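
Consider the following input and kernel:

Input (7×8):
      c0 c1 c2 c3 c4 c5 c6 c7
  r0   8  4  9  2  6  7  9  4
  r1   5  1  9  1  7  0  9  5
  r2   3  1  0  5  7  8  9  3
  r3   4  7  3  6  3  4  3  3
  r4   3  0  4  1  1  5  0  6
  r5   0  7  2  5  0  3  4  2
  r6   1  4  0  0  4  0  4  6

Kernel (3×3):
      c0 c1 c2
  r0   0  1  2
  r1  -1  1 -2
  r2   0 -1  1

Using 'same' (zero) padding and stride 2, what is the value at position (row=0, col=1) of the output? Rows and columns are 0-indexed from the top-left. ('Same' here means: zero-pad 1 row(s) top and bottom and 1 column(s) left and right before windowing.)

The receptive field on the zero-padded input at this output position is [0 0 0 / 4 9 2 / 1 9 1]. Elementwise product with the kernel and sum: 0·1 + 0·2 + 4·-1 + 9·1 + 2·-2 + 9·-1 + 1·1.

-7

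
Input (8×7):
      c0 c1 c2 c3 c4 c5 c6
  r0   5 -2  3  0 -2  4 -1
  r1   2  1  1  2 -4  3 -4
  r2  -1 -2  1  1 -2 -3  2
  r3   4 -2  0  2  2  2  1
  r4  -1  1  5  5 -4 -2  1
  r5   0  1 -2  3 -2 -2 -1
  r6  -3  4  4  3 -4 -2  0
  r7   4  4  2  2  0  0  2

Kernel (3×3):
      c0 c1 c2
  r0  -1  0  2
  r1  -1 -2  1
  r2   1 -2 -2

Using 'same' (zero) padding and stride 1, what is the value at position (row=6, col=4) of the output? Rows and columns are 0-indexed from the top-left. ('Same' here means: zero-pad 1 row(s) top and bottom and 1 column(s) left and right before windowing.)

-2

The receptive field on the zero-padded input at this output position is [3 -2 -2 / 3 -4 -2 / 2 0 0]. Elementwise product with the kernel and sum: 3·-1 + -2·2 + 3·-1 + -4·-2 + -2·1 + 2·1 + 0·-2 + 0·-2.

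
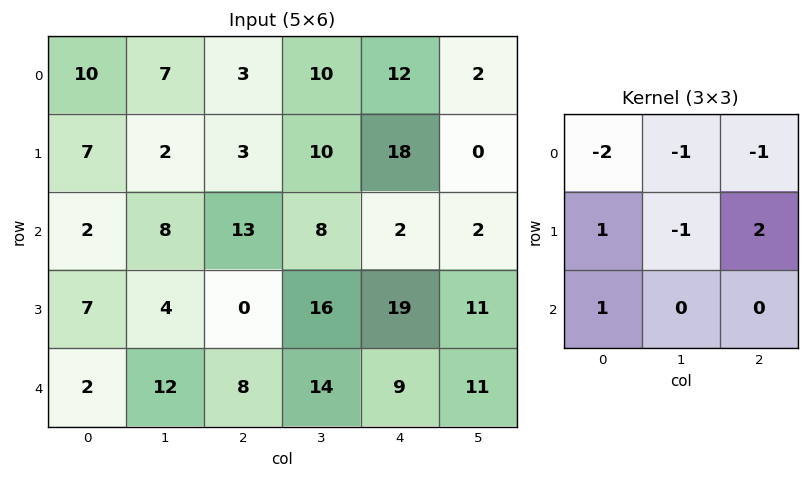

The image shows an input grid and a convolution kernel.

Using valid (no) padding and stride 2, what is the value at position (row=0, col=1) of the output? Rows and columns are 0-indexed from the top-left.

The receptive field on the input at this output position is [3 10 12 / 3 10 18 / 13 8 2]. Elementwise product with the kernel and sum: 3·-2 + 10·-1 + 12·-1 + 3·1 + 10·-1 + 18·2 + 13·1.

14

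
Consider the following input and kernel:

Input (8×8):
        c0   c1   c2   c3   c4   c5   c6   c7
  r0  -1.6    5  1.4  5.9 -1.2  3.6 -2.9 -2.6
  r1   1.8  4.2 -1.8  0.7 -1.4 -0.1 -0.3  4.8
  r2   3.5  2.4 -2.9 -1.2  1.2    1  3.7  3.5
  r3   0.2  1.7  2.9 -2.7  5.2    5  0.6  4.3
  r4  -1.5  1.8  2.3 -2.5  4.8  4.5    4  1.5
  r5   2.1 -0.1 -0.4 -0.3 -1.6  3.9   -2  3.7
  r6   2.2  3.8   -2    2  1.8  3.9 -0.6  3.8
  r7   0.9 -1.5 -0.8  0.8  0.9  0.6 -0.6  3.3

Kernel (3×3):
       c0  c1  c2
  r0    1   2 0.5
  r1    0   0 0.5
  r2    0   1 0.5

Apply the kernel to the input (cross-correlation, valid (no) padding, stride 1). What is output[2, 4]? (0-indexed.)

The receptive field on the input at this output position is [1.2 1 3.7 / 5.2 5 0.6 / 4.8 4.5 4]. Elementwise product with the kernel and sum: 1.2·1 + 1·2 + 3.7·0.5 + 0.6·0.5 + 4.5·1 + 4·0.5.

11.85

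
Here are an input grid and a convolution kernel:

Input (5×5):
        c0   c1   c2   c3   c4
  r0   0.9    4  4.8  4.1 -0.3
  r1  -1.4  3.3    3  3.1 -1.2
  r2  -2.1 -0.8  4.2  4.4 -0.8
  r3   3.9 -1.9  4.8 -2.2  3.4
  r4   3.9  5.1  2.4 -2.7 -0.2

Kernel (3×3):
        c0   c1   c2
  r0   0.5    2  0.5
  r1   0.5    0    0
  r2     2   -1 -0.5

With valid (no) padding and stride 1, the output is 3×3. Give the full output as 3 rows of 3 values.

4.65 7.3 16.35
13.65 1.3 19.3
2.9 18.4 20.5

Output[0,0]: The receptive field on the input at this output position is [0.9 4 4.8 / -1.4 3.3 3 / -2.1 -0.8 4.2]. Elementwise product with the kernel and sum: 0.9·0.5 + 4·2 + 4.8·0.5 + -1.4·0.5 + -2.1·2 + -0.8·-1 + 4.2·-0.5.
Output[0,1]: The receptive field on the input at this output position is [4 4.8 4.1 / 3.3 3 3.1 / -0.8 4.2 4.4]. Elementwise product with the kernel and sum: 4·0.5 + 4.8·2 + 4.1·0.5 + 3.3·0.5 + -0.8·2 + 4.2·-1 + 4.4·-0.5.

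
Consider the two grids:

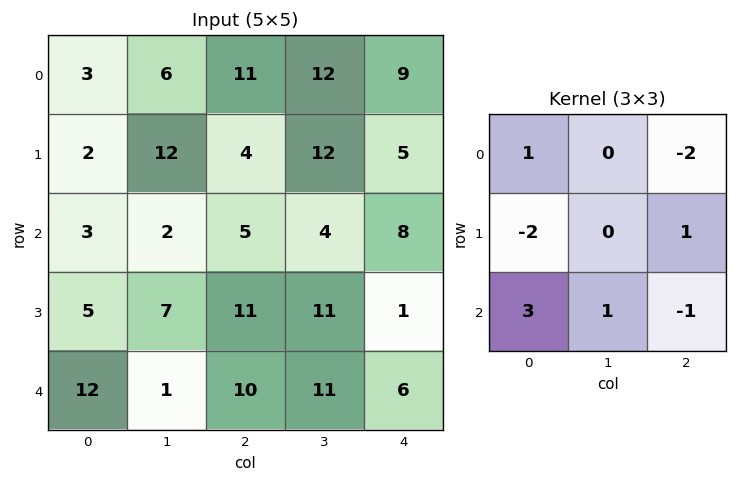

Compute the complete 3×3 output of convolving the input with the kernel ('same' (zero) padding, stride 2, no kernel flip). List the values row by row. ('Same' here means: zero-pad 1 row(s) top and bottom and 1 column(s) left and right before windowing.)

Output[0,0]: The receptive field on the zero-padded input at this output position is [0 0 0 / 0 3 6 / 0 2 12]. Elementwise product with the kernel and sum: 0·1 + 0·-2 + 0·-2 + 6·1 + 0·3 + 2·1 + 12·-1.
Output[0,1]: The receptive field on the zero-padded input at this output position is [0 0 0 / 6 11 12 / 12 4 12]. Elementwise product with the kernel and sum: 0·1 + 0·-2 + 6·-2 + 12·1 + 12·3 + 4·1 + 12·-1.

-4 28 17
-24 9 38
-13 -6 -11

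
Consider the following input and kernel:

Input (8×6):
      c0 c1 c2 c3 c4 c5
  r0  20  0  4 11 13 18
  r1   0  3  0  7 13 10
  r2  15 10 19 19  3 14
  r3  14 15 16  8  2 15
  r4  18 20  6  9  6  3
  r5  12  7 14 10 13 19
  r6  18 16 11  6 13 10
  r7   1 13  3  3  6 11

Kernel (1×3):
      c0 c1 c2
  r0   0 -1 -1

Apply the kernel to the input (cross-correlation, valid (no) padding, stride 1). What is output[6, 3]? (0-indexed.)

-23

The receptive field on the input at this output position is [6 13 10]. Elementwise product with the kernel and sum: 13·-1 + 10·-1.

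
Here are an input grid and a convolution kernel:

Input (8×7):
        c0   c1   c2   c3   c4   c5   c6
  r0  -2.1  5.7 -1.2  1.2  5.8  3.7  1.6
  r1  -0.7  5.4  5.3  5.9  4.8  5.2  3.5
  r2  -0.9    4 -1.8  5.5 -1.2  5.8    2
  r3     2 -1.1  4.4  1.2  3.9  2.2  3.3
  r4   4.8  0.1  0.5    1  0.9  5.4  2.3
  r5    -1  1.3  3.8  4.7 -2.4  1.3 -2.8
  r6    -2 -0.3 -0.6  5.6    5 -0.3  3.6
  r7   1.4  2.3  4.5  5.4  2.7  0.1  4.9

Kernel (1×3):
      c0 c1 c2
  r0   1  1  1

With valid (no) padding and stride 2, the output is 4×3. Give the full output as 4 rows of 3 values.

2.4 5.8 11.1
1.3 2.5 6.6
5.4 2.4 8.6
-2.9 10 8.3

Output[0,0]: The receptive field on the input at this output position is [-2.1 5.7 -1.2]. Elementwise product with the kernel and sum: -2.1·1 + 5.7·1 + -1.2·1.
Output[0,1]: The receptive field on the input at this output position is [-1.2 1.2 5.8]. Elementwise product with the kernel and sum: -1.2·1 + 1.2·1 + 5.8·1.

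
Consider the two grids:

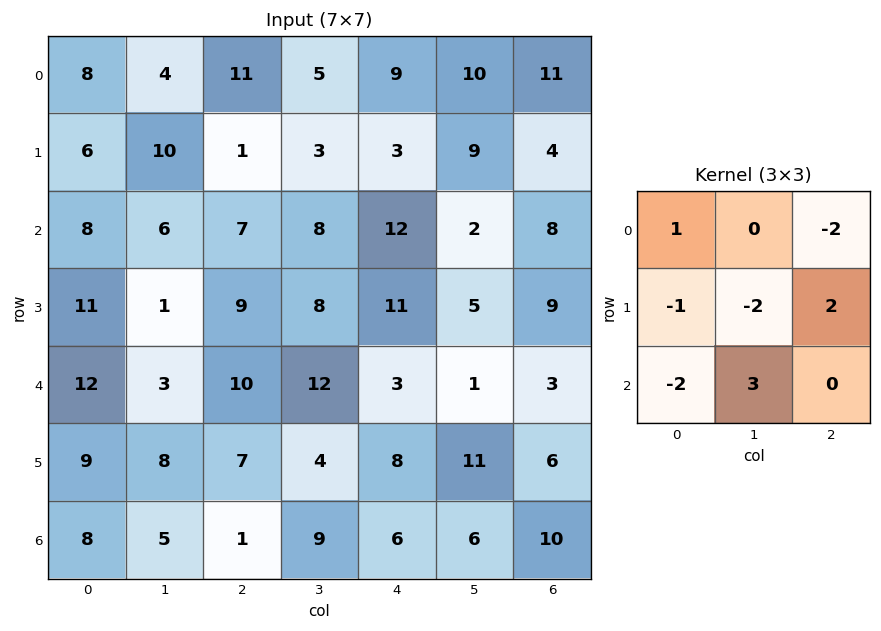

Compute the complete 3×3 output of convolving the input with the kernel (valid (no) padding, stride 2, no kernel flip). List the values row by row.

Output[0,0]: The receptive field on the input at this output position is [8 4 11 / 6 10 1 / 8 6 7]. Elementwise product with the kernel and sum: 8·1 + 11·-2 + 6·-1 + 10·-2 + 1·2 + 8·-2 + 6·3.

-36 2 -44
-16 -4 -10
-20 30 -15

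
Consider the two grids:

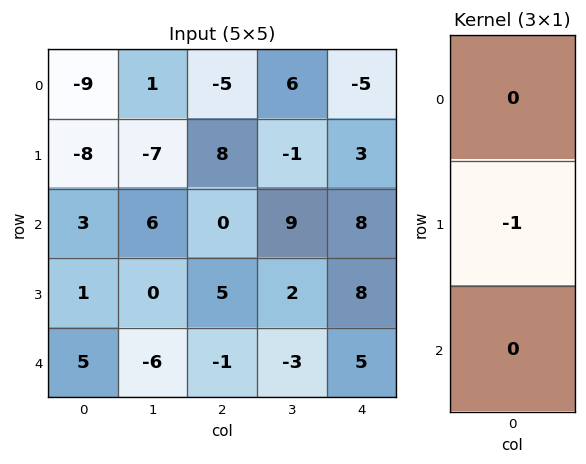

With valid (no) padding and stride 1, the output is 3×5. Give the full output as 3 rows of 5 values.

Output[0,0]: The receptive field on the input at this output position is [-9 / -8 / 3]. Elementwise product with the kernel and sum: -8·-1.

8 7 -8 1 -3
-3 -6 0 -9 -8
-1 0 -5 -2 -8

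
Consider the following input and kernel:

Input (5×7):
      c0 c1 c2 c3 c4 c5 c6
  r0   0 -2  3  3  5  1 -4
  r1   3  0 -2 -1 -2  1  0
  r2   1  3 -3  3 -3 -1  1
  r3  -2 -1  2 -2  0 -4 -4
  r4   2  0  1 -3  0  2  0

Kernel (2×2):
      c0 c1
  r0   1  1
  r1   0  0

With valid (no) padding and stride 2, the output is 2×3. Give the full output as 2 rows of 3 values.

-2 6 6
4 0 -4

Output[0,0]: The receptive field on the input at this output position is [0 -2 / 3 0]. Elementwise product with the kernel and sum: 0·1 + -2·1.
Output[0,1]: The receptive field on the input at this output position is [3 3 / -2 -1]. Elementwise product with the kernel and sum: 3·1 + 3·1.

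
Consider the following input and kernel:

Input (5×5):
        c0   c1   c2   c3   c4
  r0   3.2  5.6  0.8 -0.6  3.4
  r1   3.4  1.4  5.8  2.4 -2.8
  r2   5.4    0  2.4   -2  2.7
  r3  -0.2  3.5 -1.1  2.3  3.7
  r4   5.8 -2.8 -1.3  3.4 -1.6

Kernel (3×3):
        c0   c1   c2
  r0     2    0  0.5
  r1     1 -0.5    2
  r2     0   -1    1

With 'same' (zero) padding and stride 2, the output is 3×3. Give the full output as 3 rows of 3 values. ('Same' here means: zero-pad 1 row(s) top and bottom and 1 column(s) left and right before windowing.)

Output[0,0]: The receptive field on the zero-padded input at this output position is [0 0 0 / 0 3.2 5.6 / 0 3.4 1.4]. Elementwise product with the kernel and sum: 0·2 + 0·0.5 + 0·1 + 3.2·-0.5 + 5.6·2 + 3.4·-1 + 1.4·1.

7.6 0.6 0.5
1.7 2.2 -2.25
-6.75 12.8 8.8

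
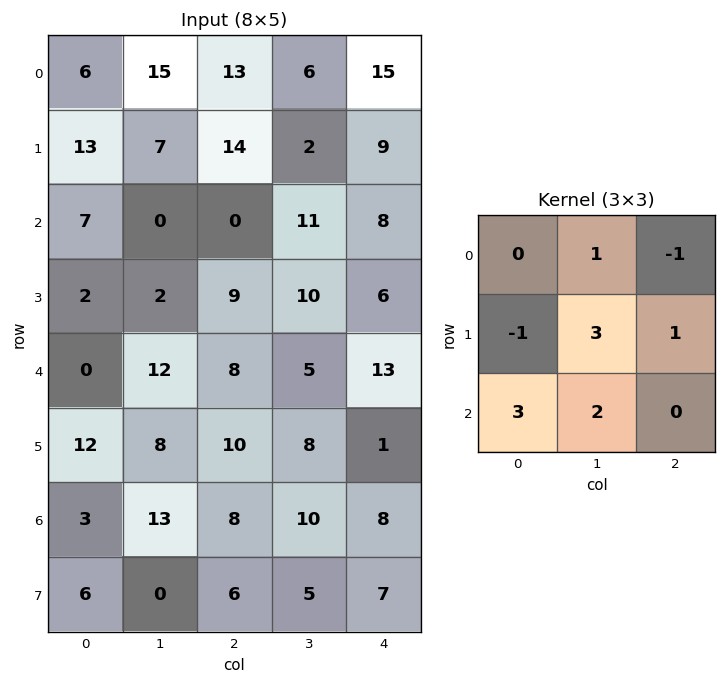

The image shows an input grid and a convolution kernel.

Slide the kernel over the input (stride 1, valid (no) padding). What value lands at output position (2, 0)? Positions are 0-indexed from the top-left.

37

The receptive field on the input at this output position is [7 0 0 / 2 2 9 / 0 12 8]. Elementwise product with the kernel and sum: 0·1 + 0·-1 + 2·-1 + 2·3 + 9·1 + 0·3 + 12·2.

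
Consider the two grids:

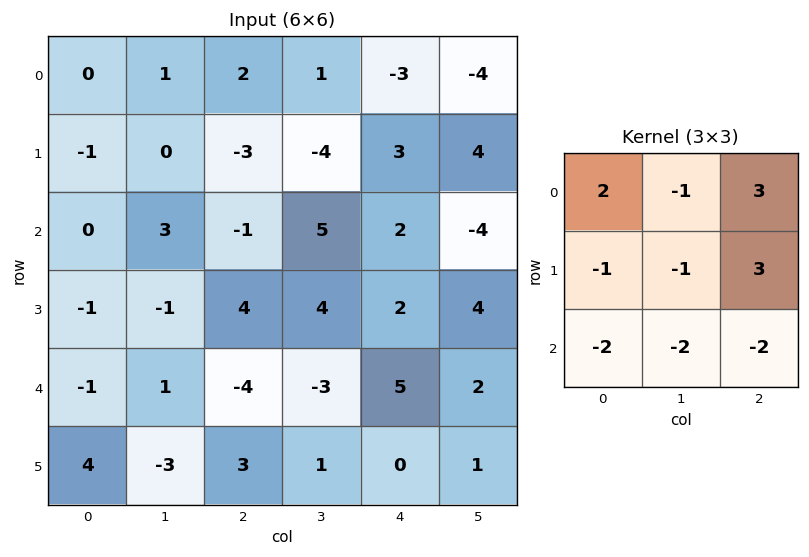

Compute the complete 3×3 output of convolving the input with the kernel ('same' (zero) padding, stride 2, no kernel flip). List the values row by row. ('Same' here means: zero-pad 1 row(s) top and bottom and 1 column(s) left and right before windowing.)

Output[0,0]: The receptive field on the zero-padded input at this output position is [0 0 0 / 0 0 1 / 0 -1 0]. Elementwise product with the kernel and sum: 0·2 + 0·-1 + 0·3 + 0·-1 + 0·-1 + 1·3 + 0·-2 + -1·-2 + 0·-2.

5 14 -16
14 -10 -38
0 -2 18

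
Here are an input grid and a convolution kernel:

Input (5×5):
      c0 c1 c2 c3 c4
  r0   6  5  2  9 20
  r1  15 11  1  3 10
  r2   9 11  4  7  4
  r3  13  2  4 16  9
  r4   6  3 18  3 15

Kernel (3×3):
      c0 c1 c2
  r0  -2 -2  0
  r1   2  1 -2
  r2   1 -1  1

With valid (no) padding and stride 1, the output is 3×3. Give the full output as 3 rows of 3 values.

19 17 -36
-16 2 -4
1 -66 14

Output[0,0]: The receptive field on the input at this output position is [6 5 2 / 15 11 1 / 9 11 4]. Elementwise product with the kernel and sum: 6·-2 + 5·-2 + 15·2 + 11·1 + 1·-2 + 9·1 + 11·-1 + 4·1.
Output[0,1]: The receptive field on the input at this output position is [5 2 9 / 11 1 3 / 11 4 7]. Elementwise product with the kernel and sum: 5·-2 + 2·-2 + 11·2 + 1·1 + 3·-2 + 11·1 + 4·-1 + 7·1.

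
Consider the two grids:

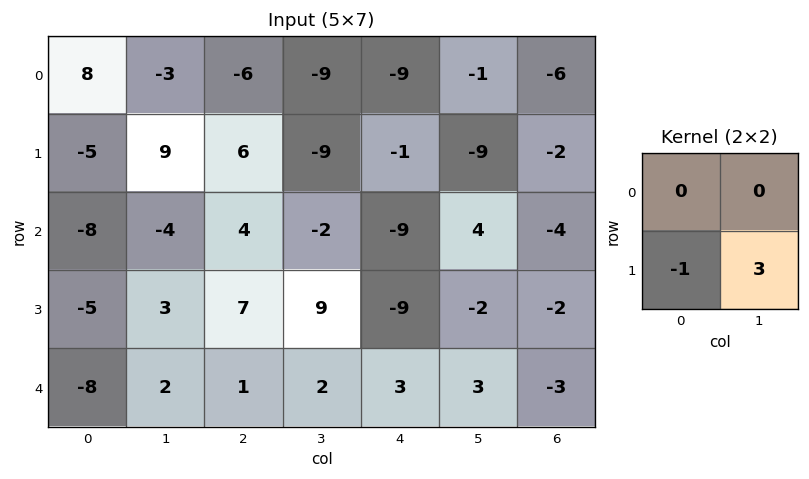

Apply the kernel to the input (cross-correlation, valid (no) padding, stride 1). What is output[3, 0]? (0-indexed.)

The receptive field on the input at this output position is [-5 3 / -8 2]. Elementwise product with the kernel and sum: -8·-1 + 2·3.

14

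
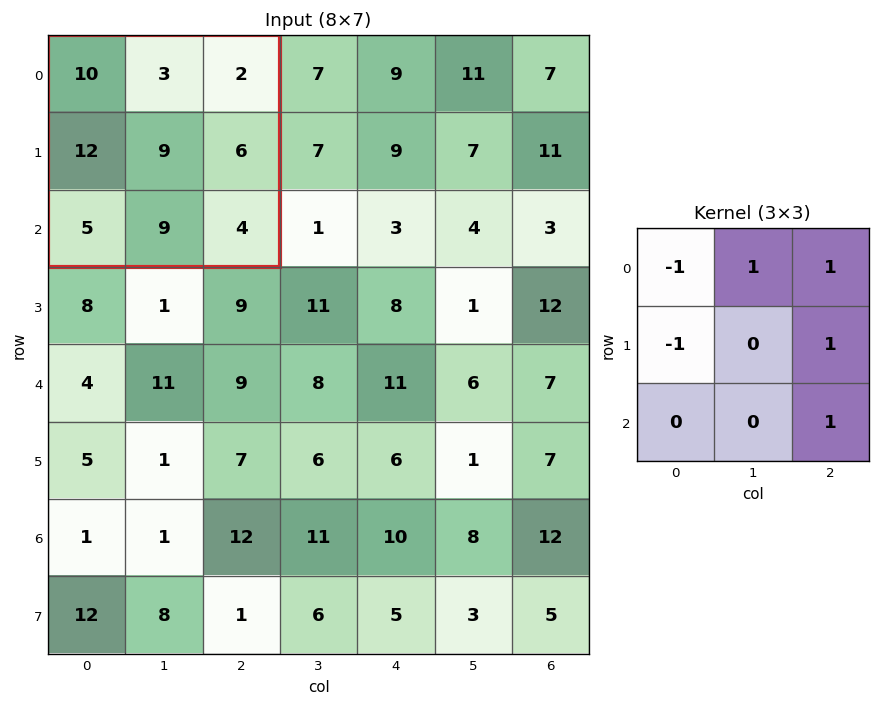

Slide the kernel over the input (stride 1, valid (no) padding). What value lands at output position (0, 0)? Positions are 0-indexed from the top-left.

The receptive field on the input at this output position is [10 3 2 / 12 9 6 / 5 9 4]. Elementwise product with the kernel and sum: 10·-1 + 3·1 + 2·1 + 12·-1 + 6·1 + 4·1.

-7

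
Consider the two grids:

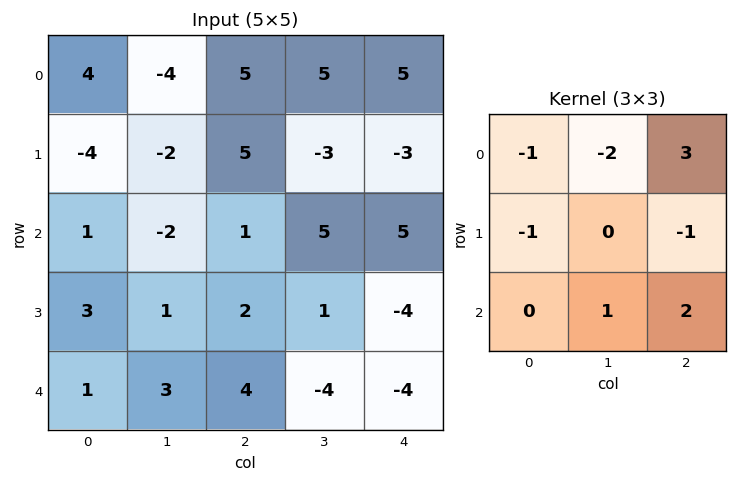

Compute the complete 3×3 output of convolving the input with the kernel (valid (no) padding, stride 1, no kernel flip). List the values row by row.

Output[0,0]: The receptive field on the input at this output position is [4 -4 5 / -4 -2 5 / 1 -2 1]. Elementwise product with the kernel and sum: 4·-1 + -4·-2 + 5·3 + -4·-1 + 5·-1 + -2·1 + 1·2.
Output[0,1]: The receptive field on the input at this output position is [-4 5 5 / -2 5 -3 / -2 1 5]. Elementwise product with the kernel and sum: -4·-1 + 5·-2 + 5·3 + -2·-1 + -3·-1 + 1·1 + 5·2.

18 25 13
26 -16 -21
12 9 -6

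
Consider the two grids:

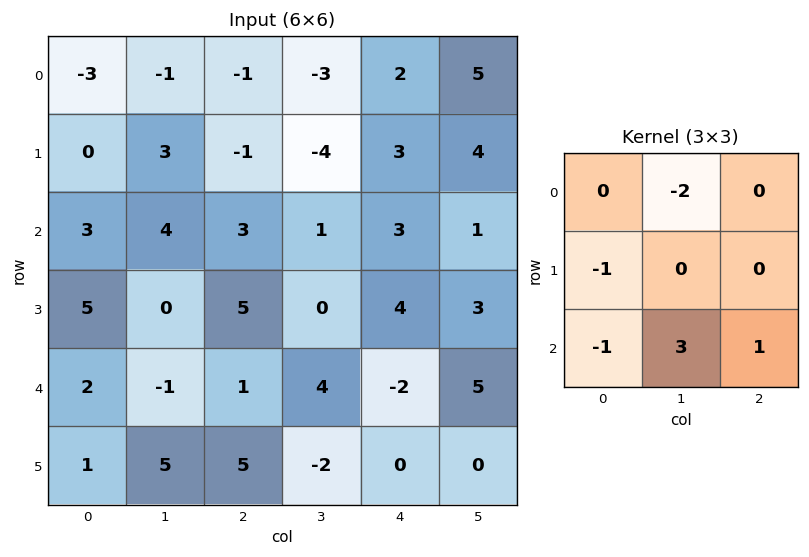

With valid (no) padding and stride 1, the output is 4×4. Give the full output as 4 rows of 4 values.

Output[0,0]: The receptive field on the input at this output position is [-3 -1 -1 / 0 3 -1 / 3 4 3]. Elementwise product with the kernel and sum: -1·-2 + 0·-1 + 3·-1 + 4·3 + 3·1.

14 5 10 9
-9 13 4 8
-17 2 2 -11
17 -1 -12 -10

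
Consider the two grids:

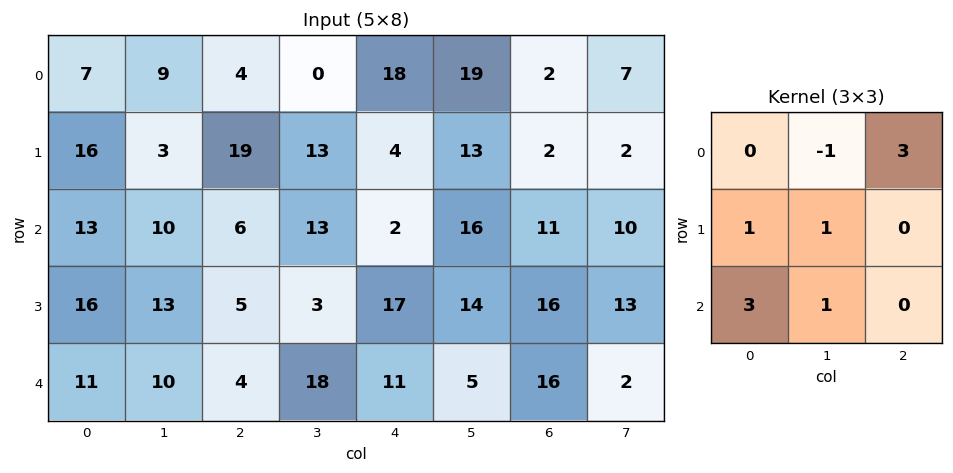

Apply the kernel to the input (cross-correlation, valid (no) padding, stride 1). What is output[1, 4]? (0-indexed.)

76

The receptive field on the input at this output position is [4 13 2 / 2 16 11 / 17 14 16]. Elementwise product with the kernel and sum: 13·-1 + 2·3 + 2·1 + 16·1 + 17·3 + 14·1.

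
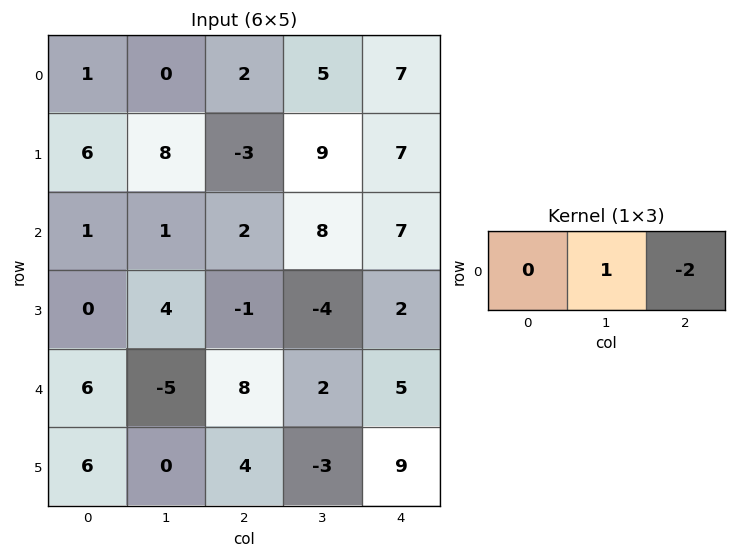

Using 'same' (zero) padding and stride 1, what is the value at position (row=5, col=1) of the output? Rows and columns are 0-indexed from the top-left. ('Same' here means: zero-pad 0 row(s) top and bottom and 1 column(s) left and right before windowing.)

The receptive field on the zero-padded input at this output position is [6 0 4]. Elementwise product with the kernel and sum: 0·1 + 4·-2.

-8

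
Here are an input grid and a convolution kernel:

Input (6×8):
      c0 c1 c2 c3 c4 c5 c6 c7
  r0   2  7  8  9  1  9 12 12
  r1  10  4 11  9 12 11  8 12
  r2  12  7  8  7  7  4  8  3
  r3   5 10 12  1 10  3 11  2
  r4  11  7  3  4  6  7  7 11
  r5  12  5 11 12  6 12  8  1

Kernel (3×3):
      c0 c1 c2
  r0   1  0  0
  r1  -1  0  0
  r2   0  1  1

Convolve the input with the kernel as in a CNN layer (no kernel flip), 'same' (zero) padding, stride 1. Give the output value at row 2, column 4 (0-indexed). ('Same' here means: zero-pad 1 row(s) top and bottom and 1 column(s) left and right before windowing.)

The receptive field on the zero-padded input at this output position is [9 12 11 / 7 7 4 / 1 10 3]. Elementwise product with the kernel and sum: 9·1 + 7·-1 + 10·1 + 3·1.

15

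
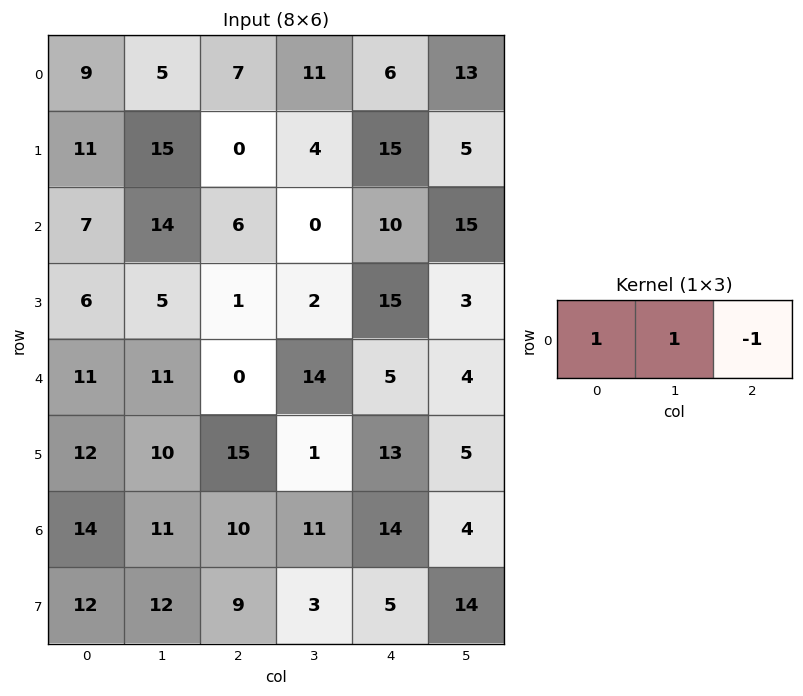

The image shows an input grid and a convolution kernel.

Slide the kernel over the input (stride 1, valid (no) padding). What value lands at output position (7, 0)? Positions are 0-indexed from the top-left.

15

The receptive field on the input at this output position is [12 12 9]. Elementwise product with the kernel and sum: 12·1 + 12·1 + 9·-1.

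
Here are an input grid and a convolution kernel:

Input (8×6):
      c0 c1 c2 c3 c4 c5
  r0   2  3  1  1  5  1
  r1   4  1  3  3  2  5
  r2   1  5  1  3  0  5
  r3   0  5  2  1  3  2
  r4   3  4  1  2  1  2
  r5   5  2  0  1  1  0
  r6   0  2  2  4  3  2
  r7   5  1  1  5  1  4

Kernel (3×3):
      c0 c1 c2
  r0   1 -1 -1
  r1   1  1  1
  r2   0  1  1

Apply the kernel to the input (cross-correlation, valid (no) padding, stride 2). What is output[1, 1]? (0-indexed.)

7

The receptive field on the input at this output position is [1 3 0 / 2 1 3 / 1 2 1]. Elementwise product with the kernel and sum: 1·1 + 3·-1 + 0·-1 + 2·1 + 1·1 + 3·1 + 2·1 + 1·1.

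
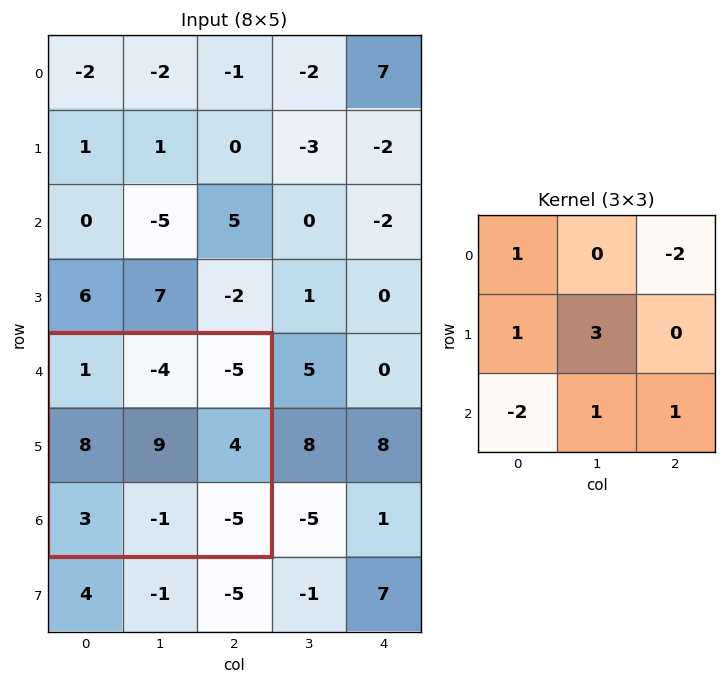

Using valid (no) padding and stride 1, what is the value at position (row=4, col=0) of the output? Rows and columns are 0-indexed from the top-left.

The receptive field on the input at this output position is [1 -4 -5 / 8 9 4 / 3 -1 -5]. Elementwise product with the kernel and sum: 1·1 + -5·-2 + 8·1 + 9·3 + 3·-2 + -1·1 + -5·1.

34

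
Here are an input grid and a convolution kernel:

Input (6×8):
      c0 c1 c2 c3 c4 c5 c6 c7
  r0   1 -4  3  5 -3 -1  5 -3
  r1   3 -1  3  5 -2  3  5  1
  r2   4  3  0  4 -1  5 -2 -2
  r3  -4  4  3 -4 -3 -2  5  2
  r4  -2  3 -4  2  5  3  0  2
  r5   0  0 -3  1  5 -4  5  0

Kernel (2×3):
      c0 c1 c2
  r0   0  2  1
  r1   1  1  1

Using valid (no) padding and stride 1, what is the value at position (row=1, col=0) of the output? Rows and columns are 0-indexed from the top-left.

8

The receptive field on the input at this output position is [3 -1 3 / 4 3 0]. Elementwise product with the kernel and sum: -1·2 + 3·1 + 4·1 + 3·1 + 0·1.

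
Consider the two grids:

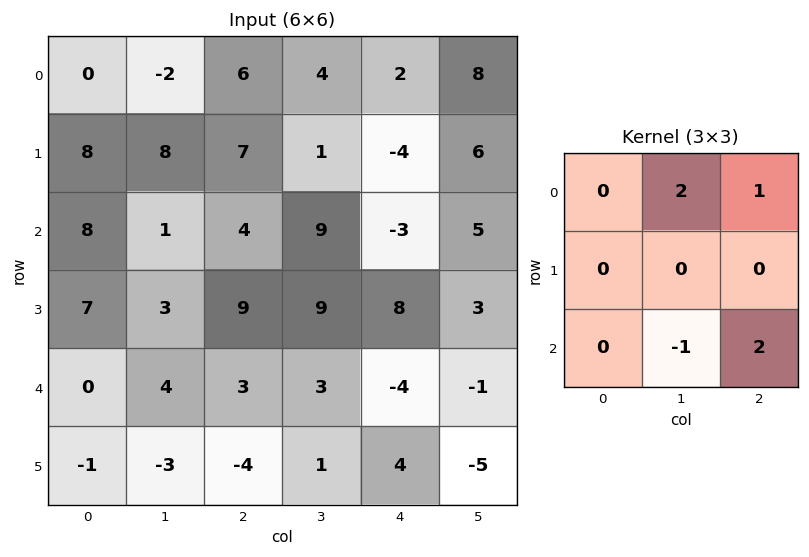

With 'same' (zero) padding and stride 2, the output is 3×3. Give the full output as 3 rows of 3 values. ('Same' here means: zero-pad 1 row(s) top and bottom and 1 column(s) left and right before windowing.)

8 -5 16
23 24 -4
12 33 5

Output[0,0]: The receptive field on the zero-padded input at this output position is [0 0 0 / 0 0 -2 / 0 8 8]. Elementwise product with the kernel and sum: 0·2 + 0·1 + 8·-1 + 8·2.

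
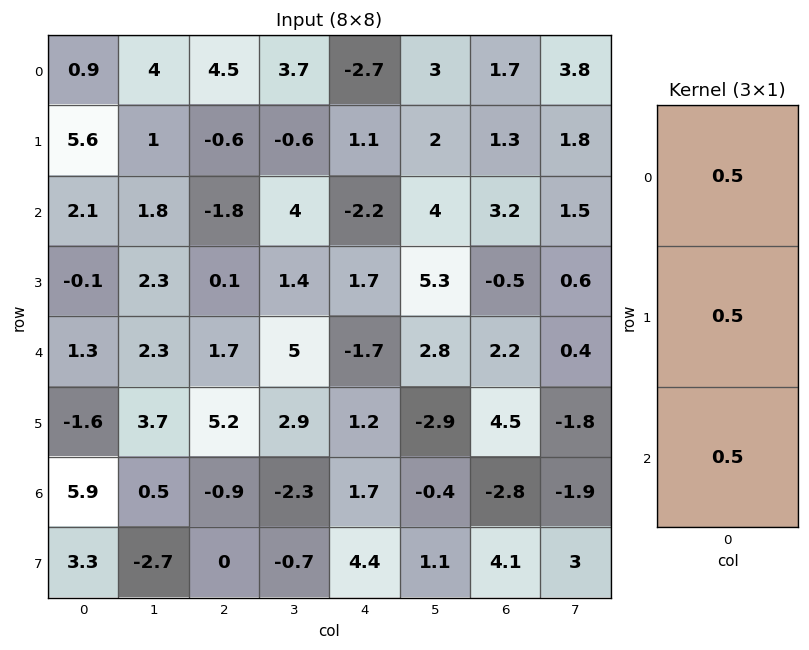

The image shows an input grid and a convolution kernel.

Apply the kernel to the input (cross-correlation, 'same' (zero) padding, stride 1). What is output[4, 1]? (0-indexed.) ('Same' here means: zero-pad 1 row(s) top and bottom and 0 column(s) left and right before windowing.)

4.15

The receptive field on the zero-padded input at this output position is [2.3 / 2.3 / 3.7]. Elementwise product with the kernel and sum: 2.3·0.5 + 2.3·0.5 + 3.7·0.5.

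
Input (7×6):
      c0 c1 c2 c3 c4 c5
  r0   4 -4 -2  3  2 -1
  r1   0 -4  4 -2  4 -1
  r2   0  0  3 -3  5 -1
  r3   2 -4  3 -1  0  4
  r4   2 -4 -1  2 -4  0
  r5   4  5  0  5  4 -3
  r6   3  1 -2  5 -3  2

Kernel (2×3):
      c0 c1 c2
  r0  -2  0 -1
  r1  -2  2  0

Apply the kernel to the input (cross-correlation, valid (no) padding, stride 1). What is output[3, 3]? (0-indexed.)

-14

The receptive field on the input at this output position is [-1 0 4 / 2 -4 0]. Elementwise product with the kernel and sum: -1·-2 + 4·-1 + 2·-2 + -4·2.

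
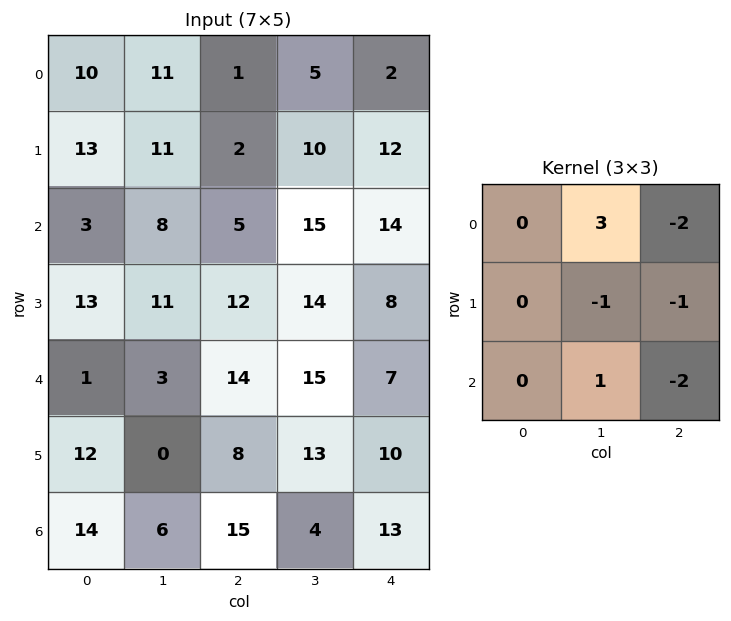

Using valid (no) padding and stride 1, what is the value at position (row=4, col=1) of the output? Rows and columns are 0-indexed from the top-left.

The receptive field on the input at this output position is [3 14 15 / 0 8 13 / 6 15 4]. Elementwise product with the kernel and sum: 14·3 + 15·-2 + 8·-1 + 13·-1 + 15·1 + 4·-2.

-2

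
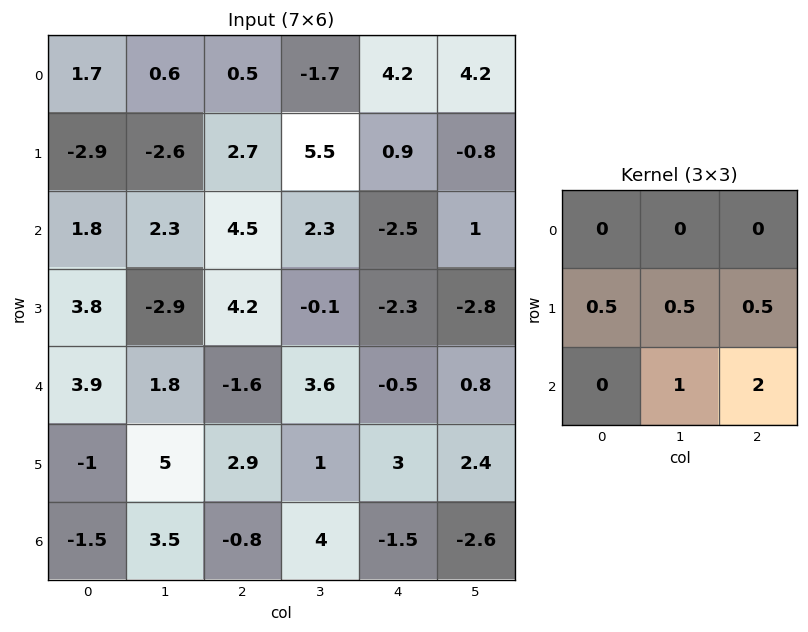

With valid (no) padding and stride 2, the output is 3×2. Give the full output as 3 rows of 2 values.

Output[0,0]: The receptive field on the input at this output position is [1.7 0.6 0.5 / -2.9 -2.6 2.7 / 1.8 2.3 4.5]. Elementwise product with the kernel and sum: -2.9·0.5 + -2.6·0.5 + 2.7·0.5 + 2.3·1 + 4.5·2.

9.9 1.85
1.15 3.5
5.35 4.45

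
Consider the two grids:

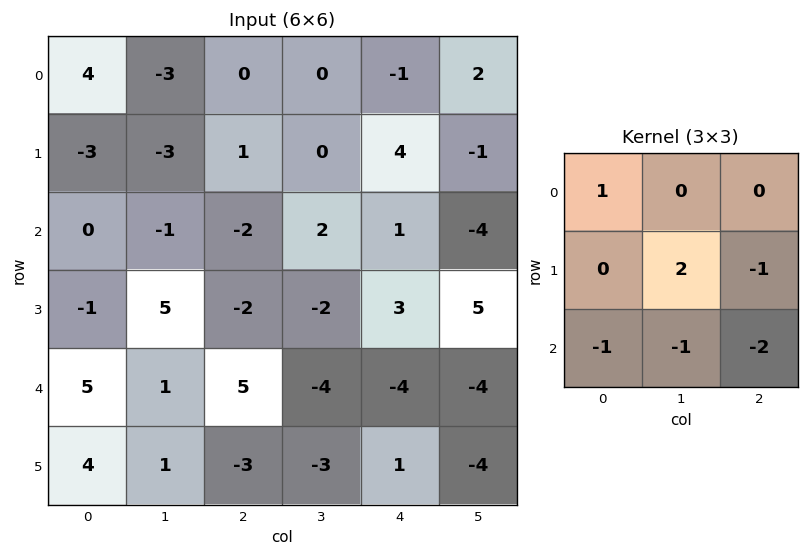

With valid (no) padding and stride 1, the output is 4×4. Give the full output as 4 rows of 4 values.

Output[0,0]: The receptive field on the input at this output position is [4 -3 0 / -3 -3 1 / 0 -1 -2]. Elementwise product with the kernel and sum: 4·1 + -3·2 + 1·-1 + 0·-1 + -1·-1 + -2·-2.

2 -2 -6 14
-3 -8 2 -5
-4 -1 -2 19
-3 27 -2 4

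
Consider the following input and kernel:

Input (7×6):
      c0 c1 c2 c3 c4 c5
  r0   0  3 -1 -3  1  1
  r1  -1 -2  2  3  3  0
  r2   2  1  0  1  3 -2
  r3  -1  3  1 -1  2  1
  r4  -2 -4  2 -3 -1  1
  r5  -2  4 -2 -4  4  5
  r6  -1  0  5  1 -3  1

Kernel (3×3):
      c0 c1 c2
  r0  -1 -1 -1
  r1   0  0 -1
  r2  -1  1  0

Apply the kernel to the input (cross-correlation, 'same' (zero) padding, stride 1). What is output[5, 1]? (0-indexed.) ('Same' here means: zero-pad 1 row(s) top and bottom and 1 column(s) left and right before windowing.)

7

The receptive field on the zero-padded input at this output position is [-2 -4 2 / -2 4 -2 / -1 0 5]. Elementwise product with the kernel and sum: -2·-1 + -4·-1 + 2·-1 + -2·-1 + -1·-1 + 0·1.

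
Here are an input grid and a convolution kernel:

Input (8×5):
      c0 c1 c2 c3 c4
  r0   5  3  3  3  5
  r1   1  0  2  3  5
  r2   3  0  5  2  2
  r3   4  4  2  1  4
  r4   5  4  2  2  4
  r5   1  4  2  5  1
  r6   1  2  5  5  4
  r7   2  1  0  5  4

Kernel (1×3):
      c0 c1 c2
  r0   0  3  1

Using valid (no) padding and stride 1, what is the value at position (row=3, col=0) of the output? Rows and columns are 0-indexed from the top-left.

The receptive field on the input at this output position is [4 4 2]. Elementwise product with the kernel and sum: 4·3 + 2·1.

14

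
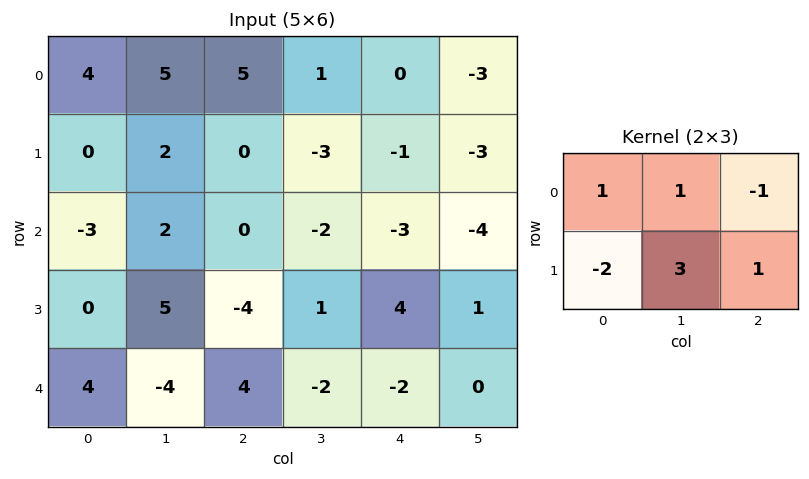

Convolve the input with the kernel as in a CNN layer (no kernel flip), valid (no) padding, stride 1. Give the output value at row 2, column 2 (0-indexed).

16

The receptive field on the input at this output position is [0 -2 -3 / -4 1 4]. Elementwise product with the kernel and sum: 0·1 + -2·1 + -3·-1 + -4·-2 + 1·3 + 4·1.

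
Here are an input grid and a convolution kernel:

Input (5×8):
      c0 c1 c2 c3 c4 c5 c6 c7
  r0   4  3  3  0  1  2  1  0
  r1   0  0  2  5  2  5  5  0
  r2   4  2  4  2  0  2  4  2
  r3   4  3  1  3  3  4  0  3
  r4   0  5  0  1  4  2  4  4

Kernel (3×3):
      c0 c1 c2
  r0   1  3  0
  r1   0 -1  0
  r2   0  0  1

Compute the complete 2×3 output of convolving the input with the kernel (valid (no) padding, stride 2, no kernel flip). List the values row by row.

Output[0,0]: The receptive field on the input at this output position is [4 3 3 / 0 0 2 / 4 2 4]. Elementwise product with the kernel and sum: 4·1 + 3·3 + 0·-1 + 4·1.
Output[0,1]: The receptive field on the input at this output position is [3 0 1 / 2 5 2 / 4 2 0]. Elementwise product with the kernel and sum: 3·1 + 0·3 + 5·-1 + 0·1.

17 -2 6
7 11 6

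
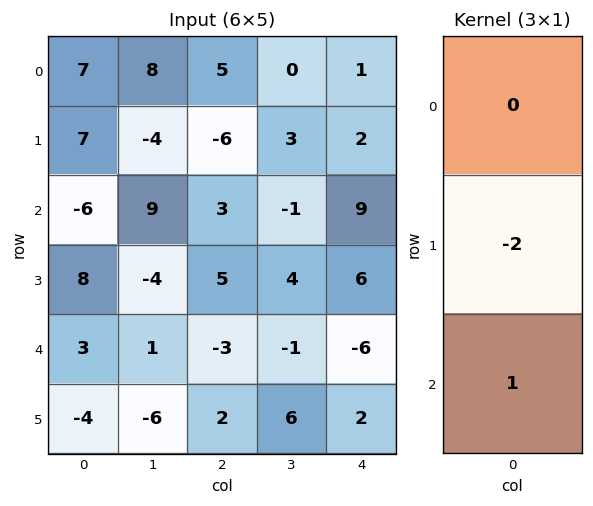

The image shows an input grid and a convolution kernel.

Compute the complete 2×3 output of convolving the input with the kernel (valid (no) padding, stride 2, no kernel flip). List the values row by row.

-20 15 5
-13 -13 -18

Output[0,0]: The receptive field on the input at this output position is [7 / 7 / -6]. Elementwise product with the kernel and sum: 7·-2 + -6·1.
Output[0,1]: The receptive field on the input at this output position is [5 / -6 / 3]. Elementwise product with the kernel and sum: -6·-2 + 3·1.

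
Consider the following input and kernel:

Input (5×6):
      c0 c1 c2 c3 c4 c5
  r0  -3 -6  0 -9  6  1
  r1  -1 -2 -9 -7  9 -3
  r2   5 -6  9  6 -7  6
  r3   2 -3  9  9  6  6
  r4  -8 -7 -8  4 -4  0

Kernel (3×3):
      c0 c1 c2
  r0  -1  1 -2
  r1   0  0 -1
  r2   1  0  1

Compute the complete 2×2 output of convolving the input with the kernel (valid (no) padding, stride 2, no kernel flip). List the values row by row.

Output[0,0]: The receptive field on the input at this output position is [-3 -6 0 / -1 -2 -9 / 5 -6 9]. Elementwise product with the kernel and sum: -3·-1 + -6·1 + 0·-2 + -9·-1 + 5·1 + 9·1.

20 -28
-54 -7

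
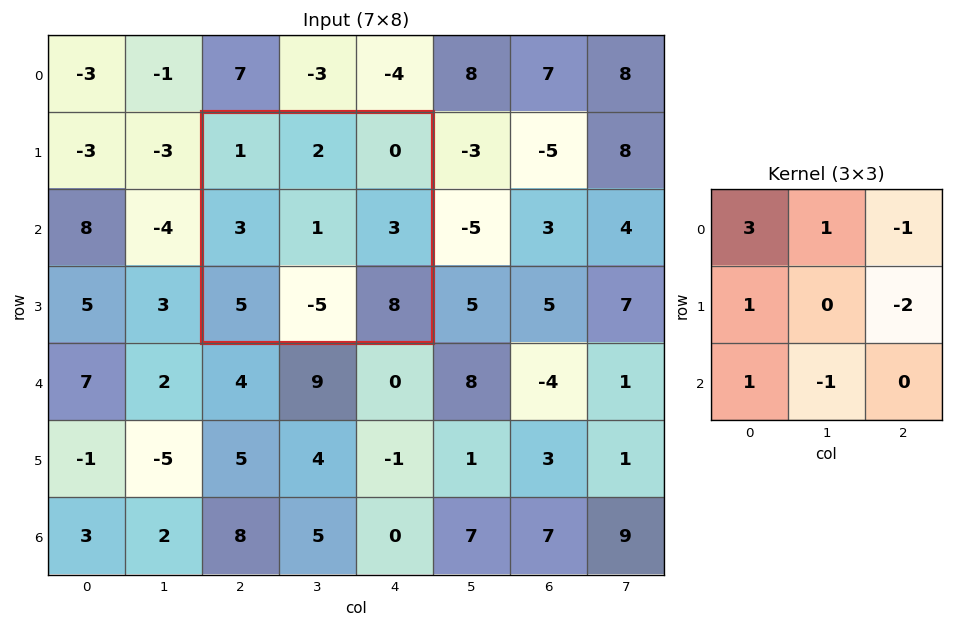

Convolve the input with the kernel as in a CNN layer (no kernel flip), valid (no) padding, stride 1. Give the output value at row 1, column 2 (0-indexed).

The receptive field on the input at this output position is [1 2 0 / 3 1 3 / 5 -5 8]. Elementwise product with the kernel and sum: 1·3 + 2·1 + 0·-1 + 3·1 + 3·-2 + 5·1 + -5·-1.

12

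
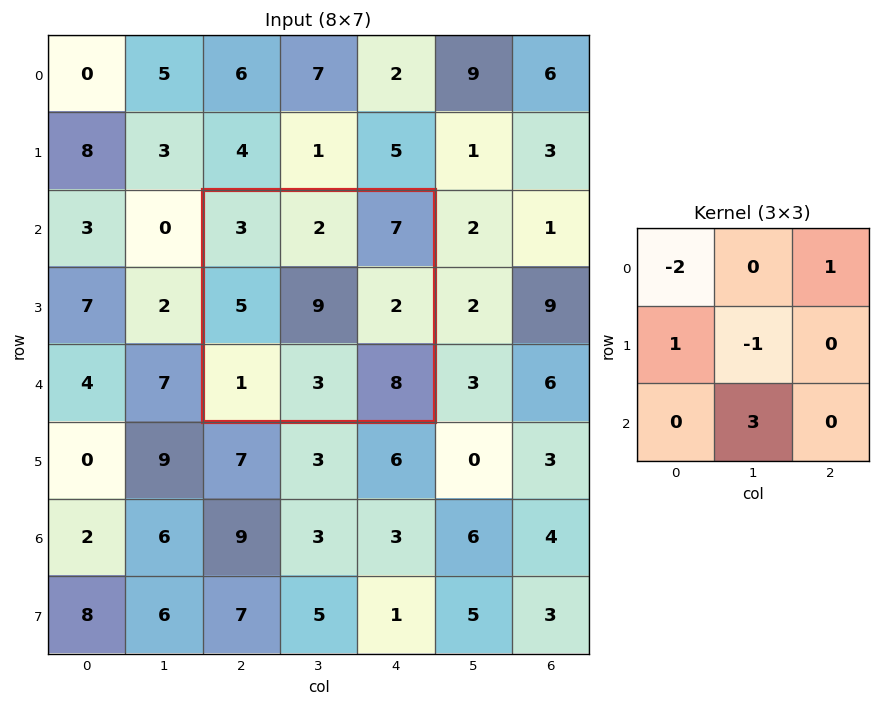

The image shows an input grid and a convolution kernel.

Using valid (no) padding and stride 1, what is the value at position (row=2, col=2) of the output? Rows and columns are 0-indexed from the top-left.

6

The receptive field on the input at this output position is [3 2 7 / 5 9 2 / 1 3 8]. Elementwise product with the kernel and sum: 3·-2 + 7·1 + 5·1 + 9·-1 + 3·3.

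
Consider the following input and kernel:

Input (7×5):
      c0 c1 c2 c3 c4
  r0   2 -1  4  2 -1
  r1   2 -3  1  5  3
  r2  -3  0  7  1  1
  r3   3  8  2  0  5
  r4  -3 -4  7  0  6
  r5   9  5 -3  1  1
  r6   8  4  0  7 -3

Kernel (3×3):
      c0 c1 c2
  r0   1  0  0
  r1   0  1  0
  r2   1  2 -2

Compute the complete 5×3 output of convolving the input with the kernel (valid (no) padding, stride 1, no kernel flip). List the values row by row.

-18 12 16
17 16 -6
-20 12 2
24 12 -1
18 -17 28

Output[0,0]: The receptive field on the input at this output position is [2 -1 4 / 2 -3 1 / -3 0 7]. Elementwise product with the kernel and sum: 2·1 + -3·1 + -3·1 + 0·2 + 7·-2.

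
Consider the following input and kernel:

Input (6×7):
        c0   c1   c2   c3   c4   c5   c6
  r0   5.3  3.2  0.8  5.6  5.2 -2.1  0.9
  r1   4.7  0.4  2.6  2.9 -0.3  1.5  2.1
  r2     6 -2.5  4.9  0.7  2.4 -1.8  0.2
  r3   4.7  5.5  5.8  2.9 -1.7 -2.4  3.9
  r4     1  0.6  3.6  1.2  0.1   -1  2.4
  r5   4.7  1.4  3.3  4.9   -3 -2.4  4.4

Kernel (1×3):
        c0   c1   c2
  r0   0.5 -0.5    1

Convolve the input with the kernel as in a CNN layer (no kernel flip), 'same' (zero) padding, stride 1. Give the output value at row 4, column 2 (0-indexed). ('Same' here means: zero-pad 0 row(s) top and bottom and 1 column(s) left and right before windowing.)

-0.3

The receptive field on the zero-padded input at this output position is [0.6 3.6 1.2]. Elementwise product with the kernel and sum: 0.6·0.5 + 3.6·-0.5 + 1.2·1.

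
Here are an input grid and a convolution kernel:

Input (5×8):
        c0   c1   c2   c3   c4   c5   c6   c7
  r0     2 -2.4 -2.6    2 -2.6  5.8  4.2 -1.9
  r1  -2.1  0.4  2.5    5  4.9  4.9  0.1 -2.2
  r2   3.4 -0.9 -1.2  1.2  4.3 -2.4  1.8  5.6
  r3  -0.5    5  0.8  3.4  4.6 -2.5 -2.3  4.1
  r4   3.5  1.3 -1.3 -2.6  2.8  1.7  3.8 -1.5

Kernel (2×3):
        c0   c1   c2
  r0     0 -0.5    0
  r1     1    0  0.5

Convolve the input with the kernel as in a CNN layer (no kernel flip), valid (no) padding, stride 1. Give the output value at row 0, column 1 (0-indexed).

4.2

The receptive field on the input at this output position is [-2.4 -2.6 2 / 0.4 2.5 5]. Elementwise product with the kernel and sum: -2.6·-0.5 + 0.4·1 + 5·0.5.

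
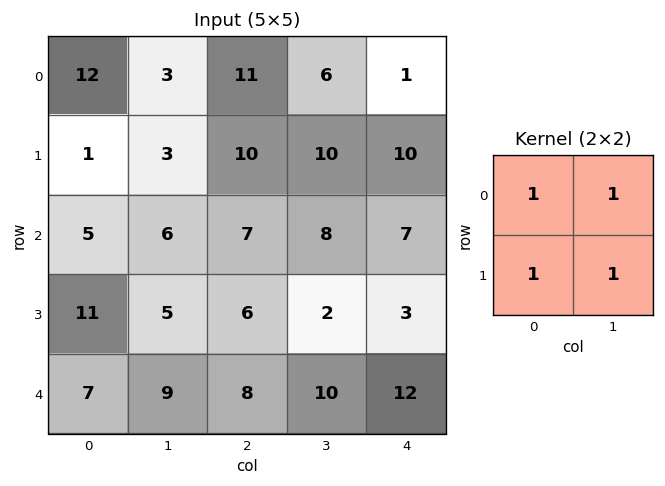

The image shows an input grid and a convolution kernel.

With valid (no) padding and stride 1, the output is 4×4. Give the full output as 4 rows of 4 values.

19 27 37 27
15 26 35 35
27 24 23 20
32 28 26 27

Output[0,0]: The receptive field on the input at this output position is [12 3 / 1 3]. Elementwise product with the kernel and sum: 12·1 + 3·1 + 1·1 + 3·1.
Output[0,1]: The receptive field on the input at this output position is [3 11 / 3 10]. Elementwise product with the kernel and sum: 3·1 + 11·1 + 3·1 + 10·1.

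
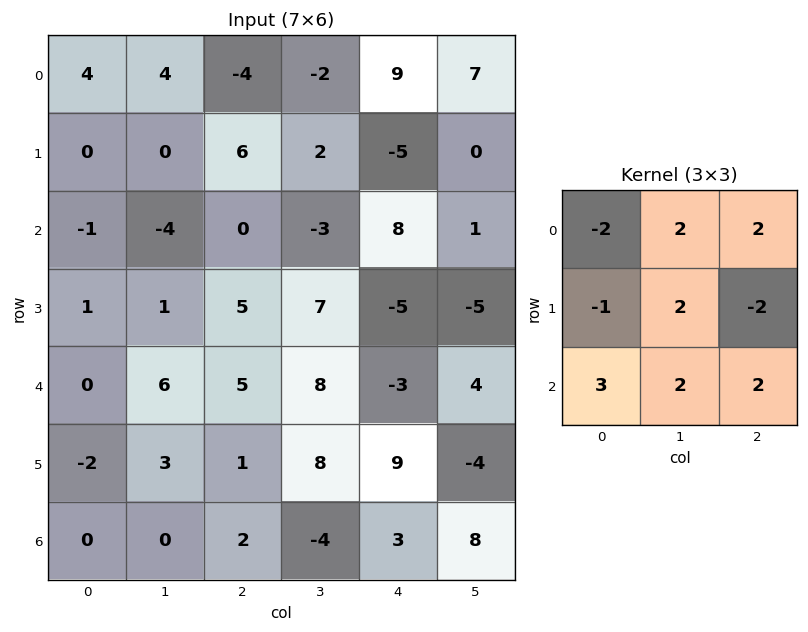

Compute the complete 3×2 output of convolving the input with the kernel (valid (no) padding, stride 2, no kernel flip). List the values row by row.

Output[0,0]: The receptive field on the input at this output position is [4 4 -4 / 0 0 6 / -1 -4 0]. Elementwise product with the kernel and sum: 4·-2 + 4·2 + -4·2 + 0·-1 + 0·2 + 6·-2 + -1·3 + -4·2 + 0·2.
Output[0,1]: The receptive field on the input at this output position is [-4 -2 9 / 6 2 -5 / 0 -3 8]. Elementwise product with the kernel and sum: -4·-2 + -2·2 + 9·2 + 6·-1 + 2·2 + -5·-2 + 0·3 + -3·2 + 8·2.

-31 40
7 54
32 1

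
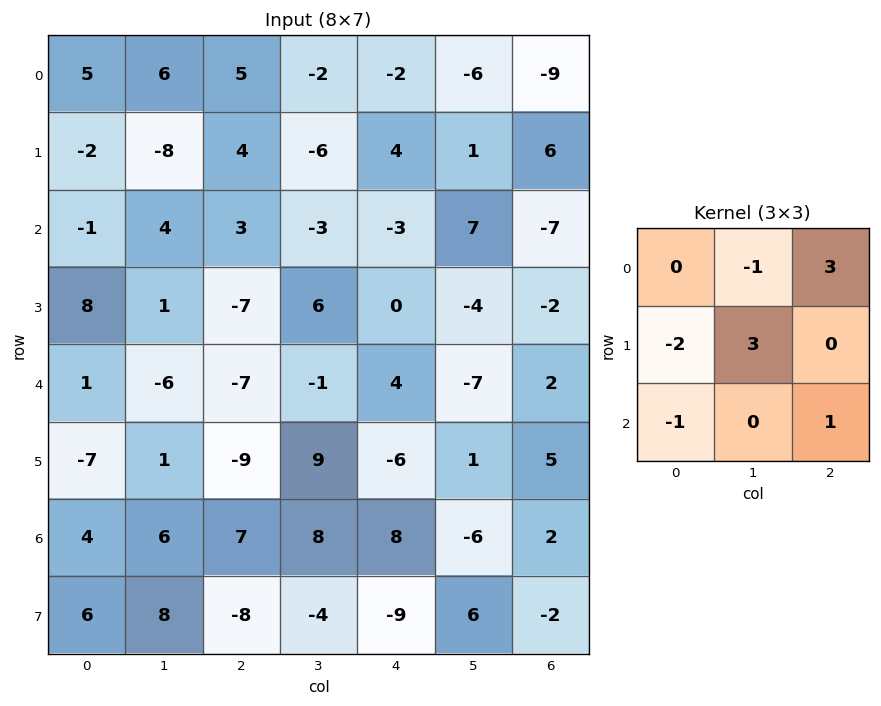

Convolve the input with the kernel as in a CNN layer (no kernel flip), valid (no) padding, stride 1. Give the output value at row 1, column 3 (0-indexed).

The receptive field on the input at this output position is [-6 4 1 / -3 -3 7 / 6 0 -4]. Elementwise product with the kernel and sum: 4·-1 + 1·3 + -3·-2 + -3·3 + 6·-1 + -4·1.

-14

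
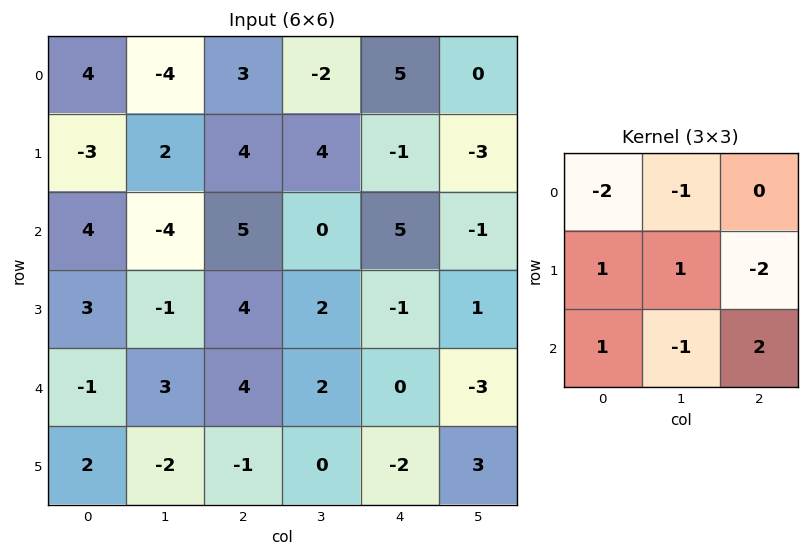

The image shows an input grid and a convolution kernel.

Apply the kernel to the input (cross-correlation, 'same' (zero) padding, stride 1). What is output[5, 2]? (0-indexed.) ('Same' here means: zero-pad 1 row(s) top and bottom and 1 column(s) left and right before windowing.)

The receptive field on the zero-padded input at this output position is [3 4 2 / -2 -1 0 / 0 0 0]. Elementwise product with the kernel and sum: 3·-2 + 4·-1 + -2·1 + -1·1 + 0·-2 + 0·1 + 0·-1 + 0·2.

-13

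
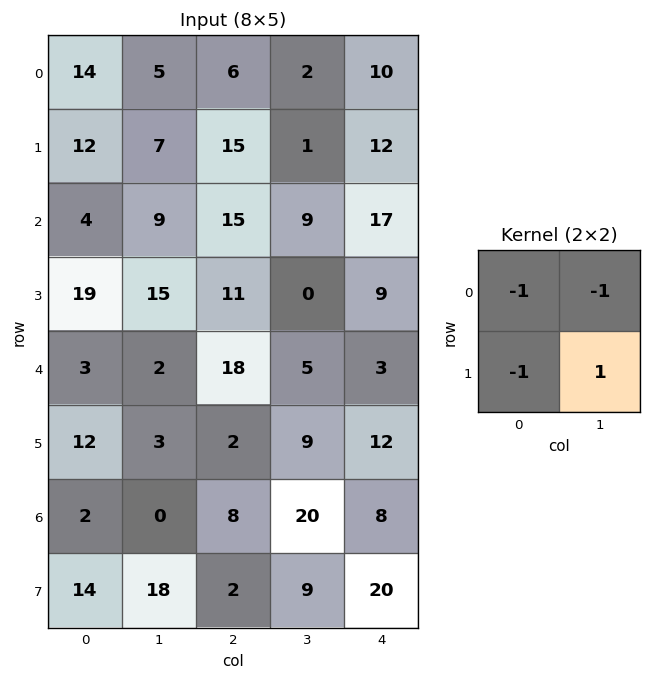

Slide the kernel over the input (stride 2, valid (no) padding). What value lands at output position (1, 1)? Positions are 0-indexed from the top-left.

The receptive field on the input at this output position is [15 9 / 11 0]. Elementwise product with the kernel and sum: 15·-1 + 9·-1 + 11·-1 + 0·1.

-35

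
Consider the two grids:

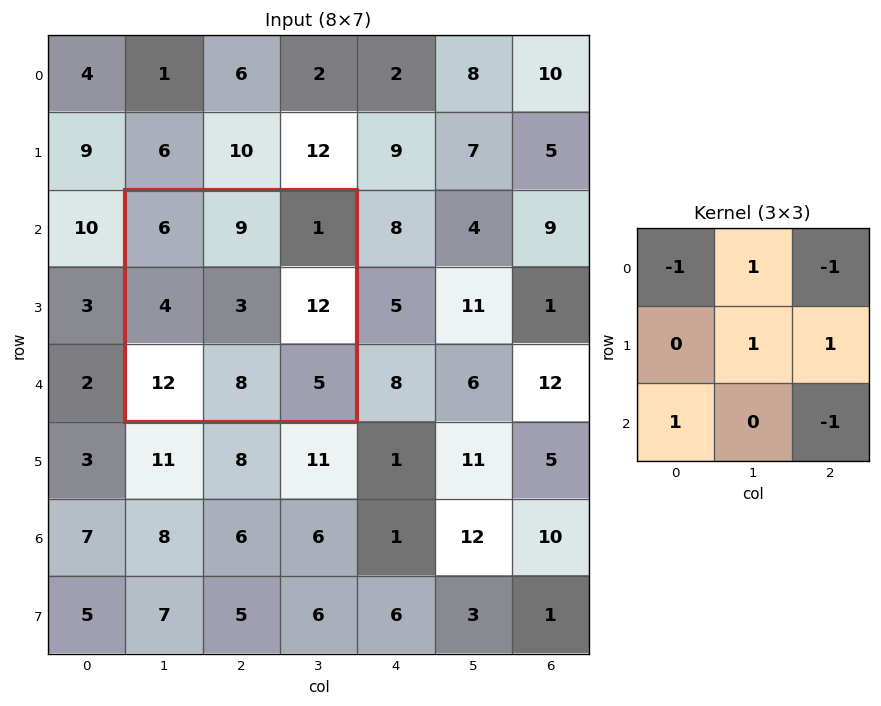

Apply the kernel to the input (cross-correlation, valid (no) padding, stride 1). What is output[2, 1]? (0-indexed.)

24

The receptive field on the input at this output position is [6 9 1 / 4 3 12 / 12 8 5]. Elementwise product with the kernel and sum: 6·-1 + 9·1 + 1·-1 + 3·1 + 12·1 + 12·1 + 5·-1.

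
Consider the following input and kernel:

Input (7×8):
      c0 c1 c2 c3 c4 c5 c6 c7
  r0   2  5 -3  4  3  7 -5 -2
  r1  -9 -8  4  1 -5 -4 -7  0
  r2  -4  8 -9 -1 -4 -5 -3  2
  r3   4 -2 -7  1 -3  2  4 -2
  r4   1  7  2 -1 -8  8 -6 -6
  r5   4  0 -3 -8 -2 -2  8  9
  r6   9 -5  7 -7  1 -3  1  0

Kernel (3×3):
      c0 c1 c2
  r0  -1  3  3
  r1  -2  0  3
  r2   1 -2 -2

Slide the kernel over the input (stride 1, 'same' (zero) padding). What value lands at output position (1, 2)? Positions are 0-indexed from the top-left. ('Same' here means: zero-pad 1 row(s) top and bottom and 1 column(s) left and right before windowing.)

45

The receptive field on the zero-padded input at this output position is [5 -3 4 / -8 4 1 / 8 -9 -1]. Elementwise product with the kernel and sum: 5·-1 + -3·3 + 4·3 + -8·-2 + 1·3 + 8·1 + -9·-2 + -1·-2.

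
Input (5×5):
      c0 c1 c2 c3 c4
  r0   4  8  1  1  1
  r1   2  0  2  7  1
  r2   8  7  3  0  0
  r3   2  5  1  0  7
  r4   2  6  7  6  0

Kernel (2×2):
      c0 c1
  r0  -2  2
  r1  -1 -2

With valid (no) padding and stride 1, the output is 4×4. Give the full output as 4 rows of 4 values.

6 -18 -16 -9
-26 -9 7 -12
-14 -15 -7 -14
-8 -28 -21 8

Output[0,0]: The receptive field on the input at this output position is [4 8 / 2 0]. Elementwise product with the kernel and sum: 4·-2 + 8·2 + 2·-1 + 0·-2.
Output[0,1]: The receptive field on the input at this output position is [8 1 / 0 2]. Elementwise product with the kernel and sum: 8·-2 + 1·2 + 0·-1 + 2·-2.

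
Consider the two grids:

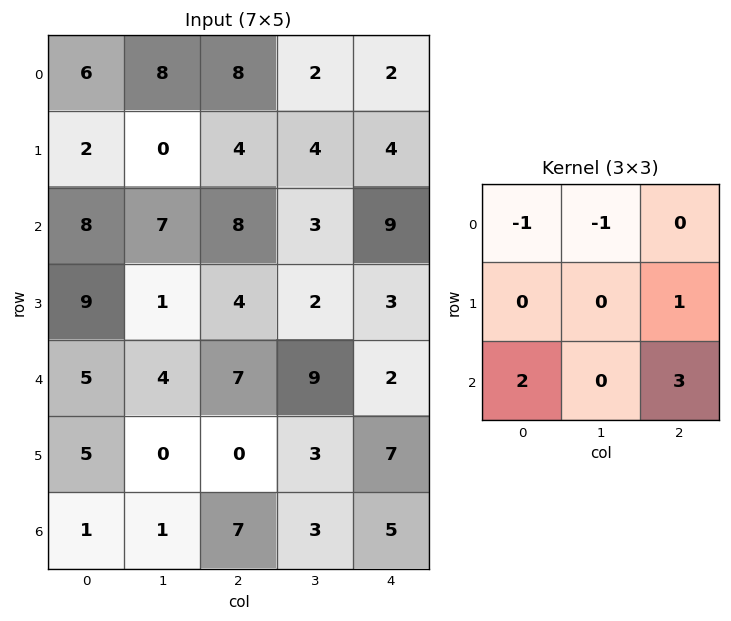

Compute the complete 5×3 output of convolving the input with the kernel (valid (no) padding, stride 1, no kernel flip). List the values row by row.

Output[0,0]: The receptive field on the input at this output position is [6 8 8 / 2 0 4 / 8 7 8]. Elementwise product with the kernel and sum: 6·-1 + 8·-1 + 4·1 + 8·2 + 8·3.

30 11 37
36 7 18
20 22 12
7 13 17
14 3 20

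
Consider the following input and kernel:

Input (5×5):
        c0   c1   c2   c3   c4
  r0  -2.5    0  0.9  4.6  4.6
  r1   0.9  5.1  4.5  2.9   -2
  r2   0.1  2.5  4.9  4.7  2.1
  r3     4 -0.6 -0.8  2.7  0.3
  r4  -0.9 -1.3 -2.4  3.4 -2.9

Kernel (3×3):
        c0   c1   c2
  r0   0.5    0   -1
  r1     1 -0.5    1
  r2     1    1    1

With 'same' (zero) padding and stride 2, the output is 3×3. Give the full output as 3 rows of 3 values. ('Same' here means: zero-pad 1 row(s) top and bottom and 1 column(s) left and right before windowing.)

7.25 16.65 3.2
0.75 5.7 8.1
-0.25 0.3 6.2

Output[0,0]: The receptive field on the zero-padded input at this output position is [0 0 0 / 0 -2.5 0 / 0 0.9 5.1]. Elementwise product with the kernel and sum: 0·0.5 + 0·-1 + 0·1 + -2.5·-0.5 + 0·1 + 0·1 + 0.9·1 + 5.1·1.
Output[0,1]: The receptive field on the zero-padded input at this output position is [0 0 0 / 0 0.9 4.6 / 5.1 4.5 2.9]. Elementwise product with the kernel and sum: 0·0.5 + 0·-1 + 0·1 + 0.9·-0.5 + 4.6·1 + 5.1·1 + 4.5·1 + 2.9·1.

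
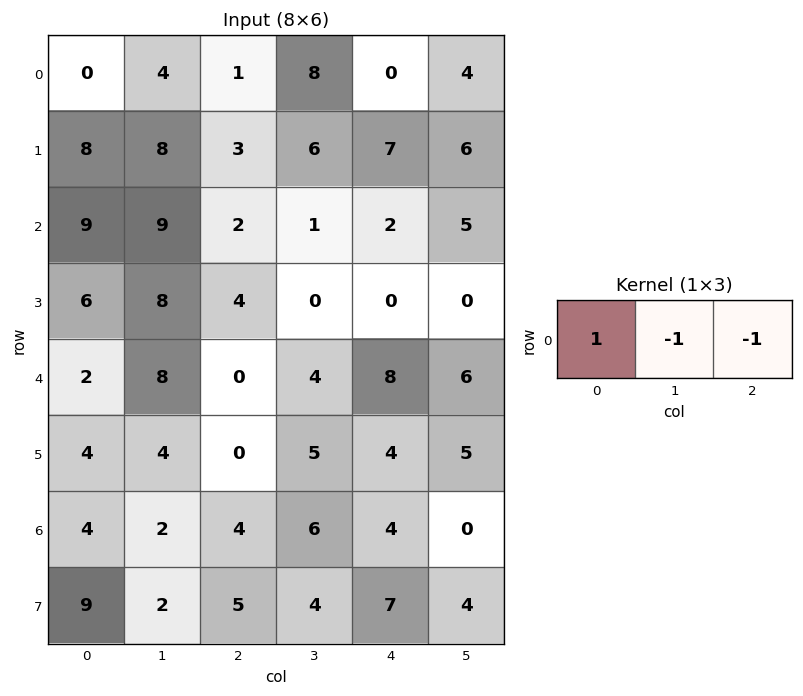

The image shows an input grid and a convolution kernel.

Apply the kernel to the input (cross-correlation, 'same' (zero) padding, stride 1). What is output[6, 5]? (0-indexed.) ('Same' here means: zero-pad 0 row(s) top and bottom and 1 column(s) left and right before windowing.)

4

The receptive field on the zero-padded input at this output position is [4 0 0]. Elementwise product with the kernel and sum: 4·1 + 0·-1 + 0·-1.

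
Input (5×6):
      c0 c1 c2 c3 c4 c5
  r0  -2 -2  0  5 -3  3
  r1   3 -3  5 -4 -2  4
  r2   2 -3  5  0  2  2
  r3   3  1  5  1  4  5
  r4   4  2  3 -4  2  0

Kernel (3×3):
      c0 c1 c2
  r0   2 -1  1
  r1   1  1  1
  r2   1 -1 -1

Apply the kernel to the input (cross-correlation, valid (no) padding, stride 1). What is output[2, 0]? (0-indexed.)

20

The receptive field on the input at this output position is [2 -3 5 / 3 1 5 / 4 2 3]. Elementwise product with the kernel and sum: 2·2 + -3·-1 + 5·1 + 3·1 + 1·1 + 5·1 + 4·1 + 2·-1 + 3·-1.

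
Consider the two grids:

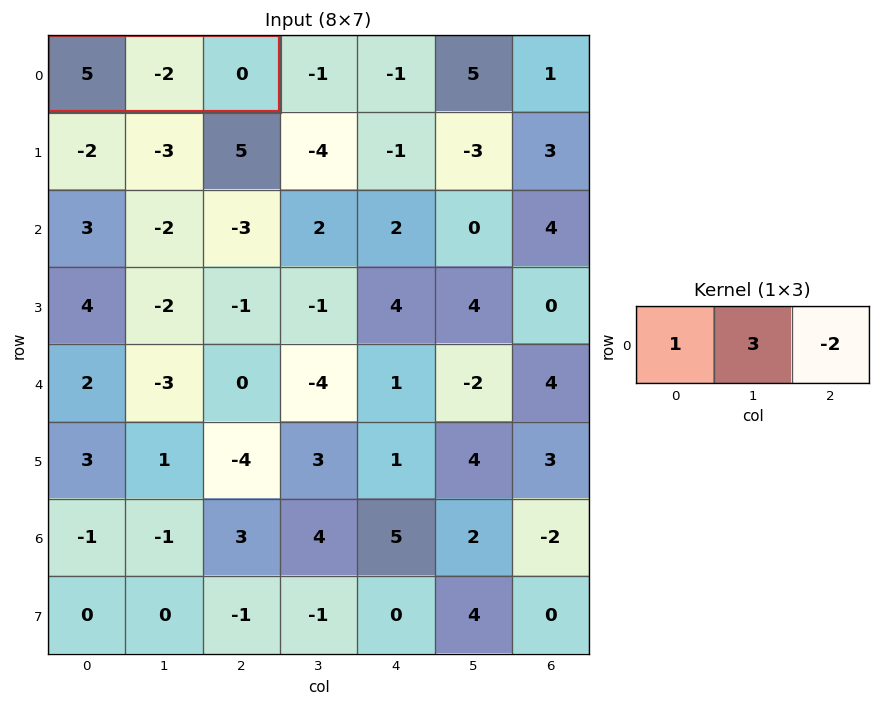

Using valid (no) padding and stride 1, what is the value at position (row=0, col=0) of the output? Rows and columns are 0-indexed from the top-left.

The receptive field on the input at this output position is [5 -2 0]. Elementwise product with the kernel and sum: 5·1 + -2·3 + 0·-2.

-1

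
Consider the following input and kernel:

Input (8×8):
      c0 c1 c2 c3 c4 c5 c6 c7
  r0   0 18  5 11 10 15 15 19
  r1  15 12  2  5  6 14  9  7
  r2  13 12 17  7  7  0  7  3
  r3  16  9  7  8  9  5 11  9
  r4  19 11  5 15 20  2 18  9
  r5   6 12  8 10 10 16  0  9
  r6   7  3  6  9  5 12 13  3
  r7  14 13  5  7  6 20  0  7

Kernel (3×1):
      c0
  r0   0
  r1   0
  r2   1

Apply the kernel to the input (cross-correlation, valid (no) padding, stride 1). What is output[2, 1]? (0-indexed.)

11

The receptive field on the input at this output position is [12 / 9 / 11]. Elementwise product with the kernel and sum: 11·1.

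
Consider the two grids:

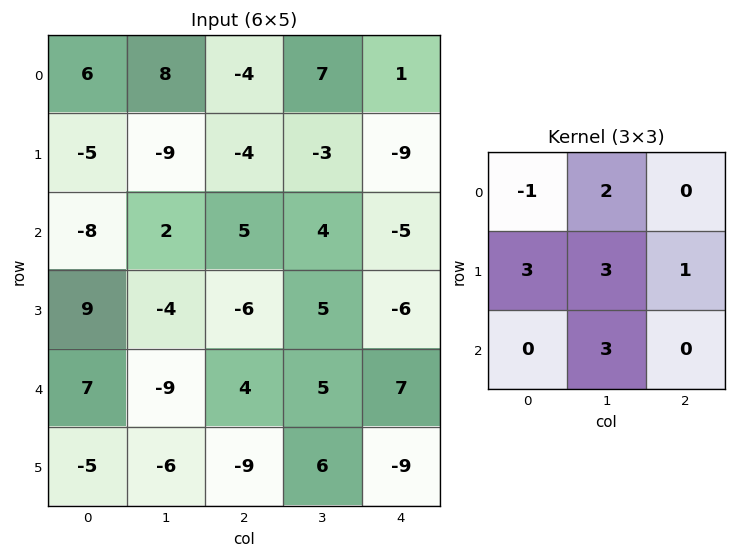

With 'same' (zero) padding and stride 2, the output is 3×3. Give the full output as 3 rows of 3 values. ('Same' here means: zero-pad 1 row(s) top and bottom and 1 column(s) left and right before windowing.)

Output[0,0]: The receptive field on the zero-padded input at this output position is [0 0 0 / 0 6 8 / 0 -5 -9]. Elementwise product with the kernel and sum: 0·-1 + 0·2 + 0·3 + 6·3 + 8·1 + -5·3.
Output[0,1]: The receptive field on the zero-padded input at this output position is [0 0 0 / 8 -4 7 / -9 -4 -3]. Elementwise product with the kernel and sum: 0·-1 + 0·2 + 8·3 + -4·3 + 7·1 + -4·3.

11 7 -3
-5 8 -36
15 -45 -8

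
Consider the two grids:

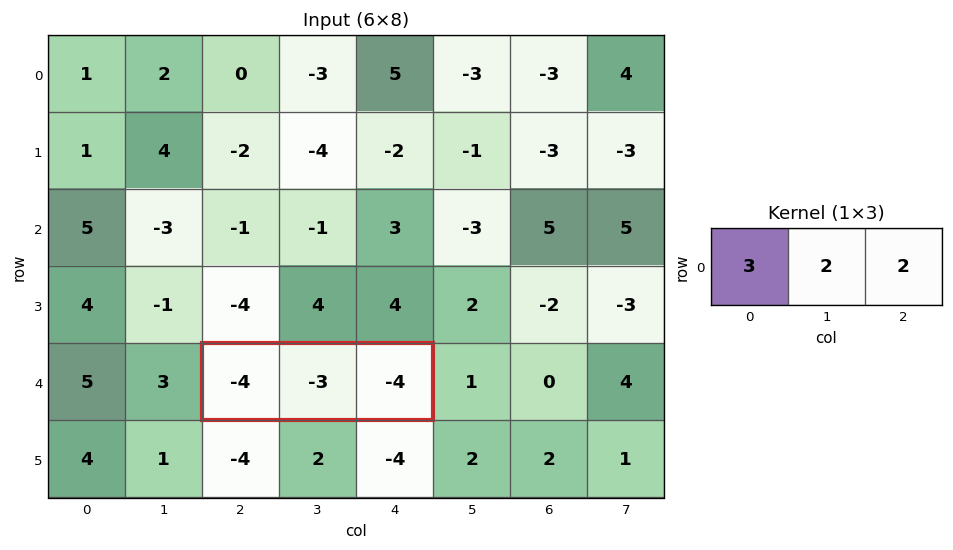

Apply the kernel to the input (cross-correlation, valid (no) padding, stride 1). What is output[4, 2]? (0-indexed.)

The receptive field on the input at this output position is [-4 -3 -4]. Elementwise product with the kernel and sum: -4·3 + -3·2 + -4·2.

-26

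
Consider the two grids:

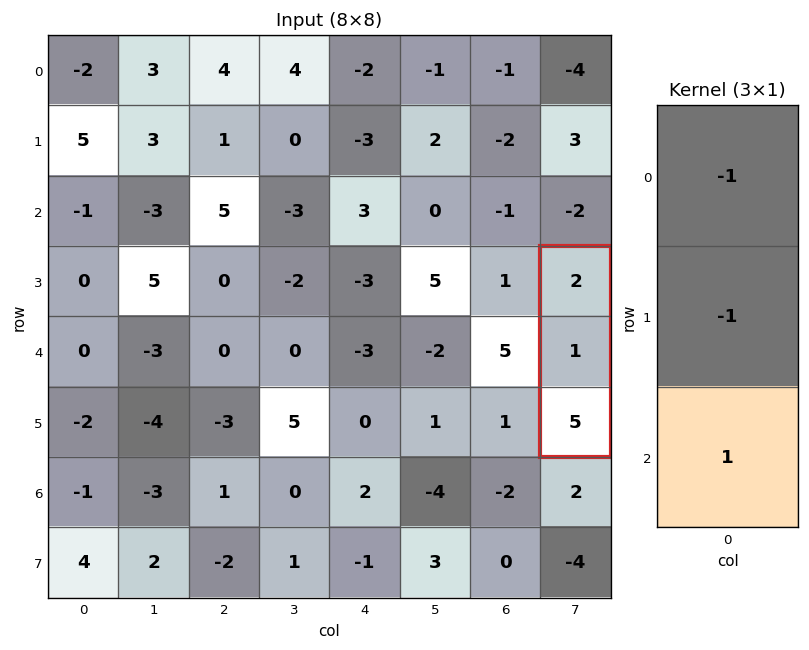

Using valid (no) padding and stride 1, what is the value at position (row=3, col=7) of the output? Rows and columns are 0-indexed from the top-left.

The receptive field on the input at this output position is [2 / 1 / 5]. Elementwise product with the kernel and sum: 2·-1 + 1·-1 + 5·1.

2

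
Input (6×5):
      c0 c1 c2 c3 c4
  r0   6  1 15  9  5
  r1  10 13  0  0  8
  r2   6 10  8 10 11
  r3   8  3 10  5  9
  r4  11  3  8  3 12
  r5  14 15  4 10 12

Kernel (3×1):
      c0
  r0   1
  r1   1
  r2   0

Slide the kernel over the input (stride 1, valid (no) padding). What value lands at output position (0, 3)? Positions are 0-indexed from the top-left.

9

The receptive field on the input at this output position is [9 / 0 / 10]. Elementwise product with the kernel and sum: 9·1 + 0·1.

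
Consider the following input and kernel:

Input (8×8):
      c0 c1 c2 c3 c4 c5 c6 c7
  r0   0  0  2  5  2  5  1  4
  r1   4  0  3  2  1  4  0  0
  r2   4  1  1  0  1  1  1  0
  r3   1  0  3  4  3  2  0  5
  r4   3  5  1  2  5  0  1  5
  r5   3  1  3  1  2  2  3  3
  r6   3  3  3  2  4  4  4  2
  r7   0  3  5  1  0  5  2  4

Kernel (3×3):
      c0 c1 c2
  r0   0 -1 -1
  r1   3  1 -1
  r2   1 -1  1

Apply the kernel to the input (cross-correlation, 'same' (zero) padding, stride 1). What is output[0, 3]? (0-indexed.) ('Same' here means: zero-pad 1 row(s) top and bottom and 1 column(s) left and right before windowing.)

The receptive field on the zero-padded input at this output position is [0 0 0 / 2 5 2 / 3 2 1]. Elementwise product with the kernel and sum: 0·-1 + 0·-1 + 2·3 + 5·1 + 2·-1 + 3·1 + 2·-1 + 1·1.

11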